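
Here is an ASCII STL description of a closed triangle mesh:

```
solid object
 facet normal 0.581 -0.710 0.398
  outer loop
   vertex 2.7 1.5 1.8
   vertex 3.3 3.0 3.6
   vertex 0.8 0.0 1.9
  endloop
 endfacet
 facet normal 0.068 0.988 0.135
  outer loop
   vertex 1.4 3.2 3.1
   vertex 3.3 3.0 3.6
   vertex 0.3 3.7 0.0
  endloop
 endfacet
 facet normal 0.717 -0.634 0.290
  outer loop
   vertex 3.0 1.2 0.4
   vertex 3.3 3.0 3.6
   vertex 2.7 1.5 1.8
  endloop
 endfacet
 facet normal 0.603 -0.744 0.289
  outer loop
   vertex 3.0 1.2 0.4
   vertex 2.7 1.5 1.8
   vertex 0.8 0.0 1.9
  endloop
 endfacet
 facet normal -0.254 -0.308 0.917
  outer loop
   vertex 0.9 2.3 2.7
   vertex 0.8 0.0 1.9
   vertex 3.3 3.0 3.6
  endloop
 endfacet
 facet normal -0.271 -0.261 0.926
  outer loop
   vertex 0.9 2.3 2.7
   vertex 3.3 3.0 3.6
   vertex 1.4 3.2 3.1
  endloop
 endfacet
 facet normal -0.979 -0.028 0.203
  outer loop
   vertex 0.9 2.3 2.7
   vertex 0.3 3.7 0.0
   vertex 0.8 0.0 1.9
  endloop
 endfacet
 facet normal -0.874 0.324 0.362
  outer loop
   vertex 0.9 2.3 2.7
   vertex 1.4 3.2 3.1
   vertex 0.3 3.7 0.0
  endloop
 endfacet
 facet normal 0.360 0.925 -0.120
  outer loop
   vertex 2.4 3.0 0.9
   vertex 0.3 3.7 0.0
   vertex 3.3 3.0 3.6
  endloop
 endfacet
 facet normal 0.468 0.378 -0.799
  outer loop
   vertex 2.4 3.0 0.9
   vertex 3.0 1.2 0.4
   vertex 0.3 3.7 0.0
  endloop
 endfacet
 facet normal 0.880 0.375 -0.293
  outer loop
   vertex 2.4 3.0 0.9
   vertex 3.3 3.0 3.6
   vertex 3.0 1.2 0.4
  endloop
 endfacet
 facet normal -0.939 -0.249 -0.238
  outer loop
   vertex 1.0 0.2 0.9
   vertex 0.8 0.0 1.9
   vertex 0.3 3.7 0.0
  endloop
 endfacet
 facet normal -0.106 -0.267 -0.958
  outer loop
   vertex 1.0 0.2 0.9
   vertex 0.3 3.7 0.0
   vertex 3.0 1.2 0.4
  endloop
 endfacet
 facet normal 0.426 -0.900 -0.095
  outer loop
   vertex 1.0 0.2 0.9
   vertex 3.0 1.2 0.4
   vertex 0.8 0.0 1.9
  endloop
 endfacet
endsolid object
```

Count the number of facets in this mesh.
14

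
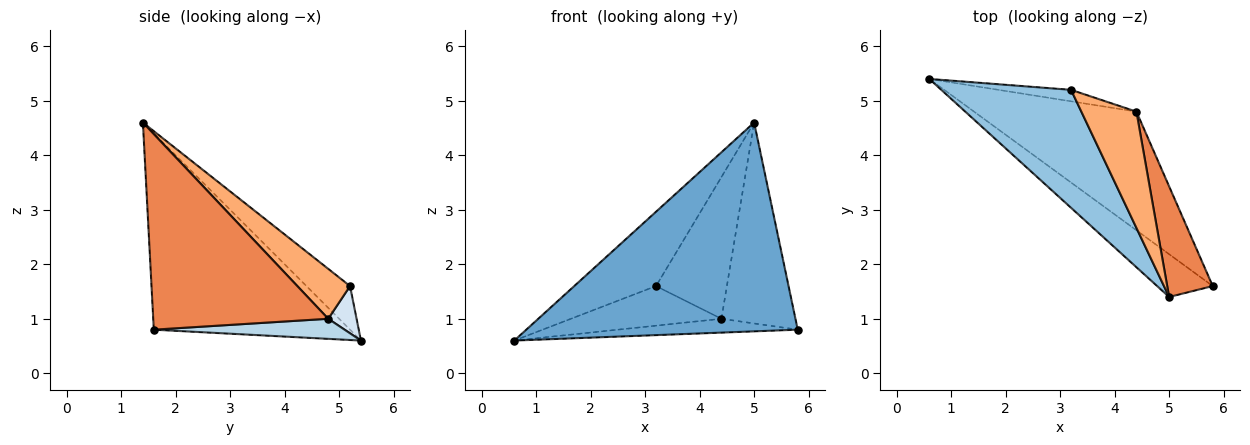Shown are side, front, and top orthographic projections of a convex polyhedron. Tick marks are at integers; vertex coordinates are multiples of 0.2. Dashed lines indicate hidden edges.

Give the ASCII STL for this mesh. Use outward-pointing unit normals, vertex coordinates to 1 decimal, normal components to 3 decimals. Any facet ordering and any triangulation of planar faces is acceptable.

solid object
 facet normal -0.578 -0.799 -0.164
  outer loop
   vertex 5.0 1.4 4.6
   vertex 0.6 5.4 0.6
   vertex 5.8 1.6 0.8
  endloop
 endfacet
 facet normal -0.274 0.513 0.814
  outer loop
   vertex 3.2 5.2 1.6
   vertex 0.6 5.4 0.6
   vertex 5.0 1.4 4.6
  endloop
 endfacet
 facet normal 0.122 0.115 -0.986
  outer loop
   vertex 4.4 4.8 1.0
   vertex 5.8 1.6 0.8
   vertex 0.6 5.4 0.6
  endloop
 endfacet
 facet normal 0.178 0.945 -0.274
  outer loop
   vertex 4.4 4.8 1.0
   vertex 0.6 5.4 0.6
   vertex 3.2 5.2 1.6
  endloop
 endfacet
 facet normal 0.901 0.381 0.210
  outer loop
   vertex 4.4 4.8 1.0
   vertex 5.0 1.4 4.6
   vertex 5.8 1.6 0.8
  endloop
 endfacet
 facet normal 0.498 0.670 0.550
  outer loop
   vertex 4.4 4.8 1.0
   vertex 3.2 5.2 1.6
   vertex 5.0 1.4 4.6
  endloop
 endfacet
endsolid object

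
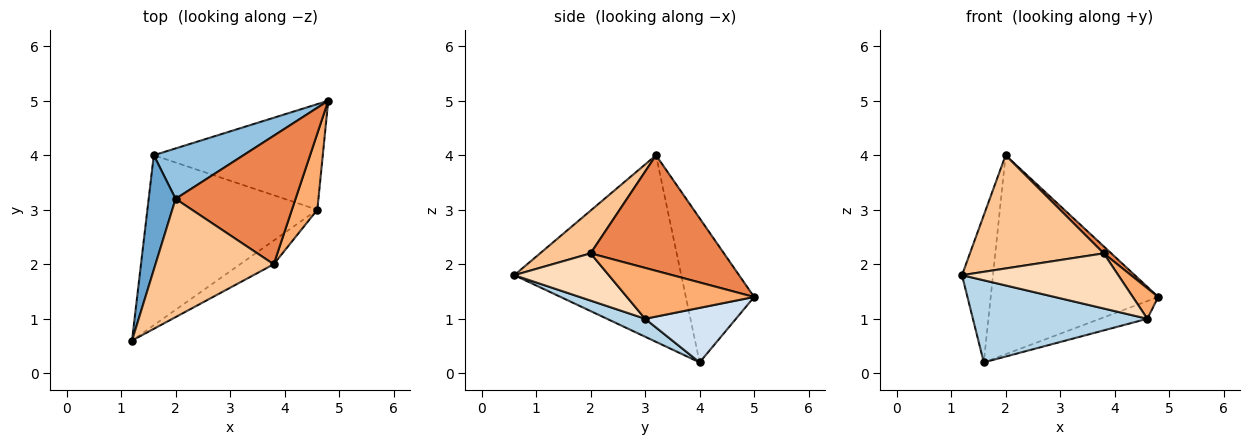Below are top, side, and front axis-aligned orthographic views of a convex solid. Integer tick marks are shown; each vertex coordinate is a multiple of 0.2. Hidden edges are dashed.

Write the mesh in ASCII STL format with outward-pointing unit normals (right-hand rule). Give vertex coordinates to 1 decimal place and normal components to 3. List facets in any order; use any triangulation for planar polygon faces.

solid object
 facet normal -0.973 0.181 0.140
  outer loop
   vertex 2.0 3.2 4.0
   vertex 1.6 4.0 0.2
   vertex 1.2 0.6 1.8
  endloop
 endfacet
 facet normal -0.367 0.902 0.228
  outer loop
   vertex 2.0 3.2 4.0
   vertex 4.8 5.0 1.4
   vertex 1.6 4.0 0.2
  endloop
 endfacet
 facet normal 0.095 -0.433 -0.896
  outer loop
   vertex 4.6 3.0 1.0
   vertex 1.2 0.6 1.8
   vertex 1.6 4.0 0.2
  endloop
 endfacet
 facet normal 0.303 0.158 -0.940
  outer loop
   vertex 4.6 3.0 1.0
   vertex 1.6 4.0 0.2
   vertex 4.8 5.0 1.4
  endloop
 endfacet
 facet normal 0.693 -0.039 0.720
  outer loop
   vertex 3.8 2.0 2.2
   vertex 4.8 5.0 1.4
   vertex 2.0 3.2 4.0
  endloop
 endfacet
 facet normal 0.880 -0.176 0.440
  outer loop
   vertex 3.8 2.0 2.2
   vertex 4.6 3.0 1.0
   vertex 4.8 5.0 1.4
  endloop
 endfacet
 facet normal 0.253 -0.669 0.699
  outer loop
   vertex 3.8 2.0 2.2
   vertex 2.0 3.2 4.0
   vertex 1.2 0.6 1.8
  endloop
 endfacet
 facet normal 0.486 -0.803 -0.345
  outer loop
   vertex 3.8 2.0 2.2
   vertex 1.2 0.6 1.8
   vertex 4.6 3.0 1.0
  endloop
 endfacet
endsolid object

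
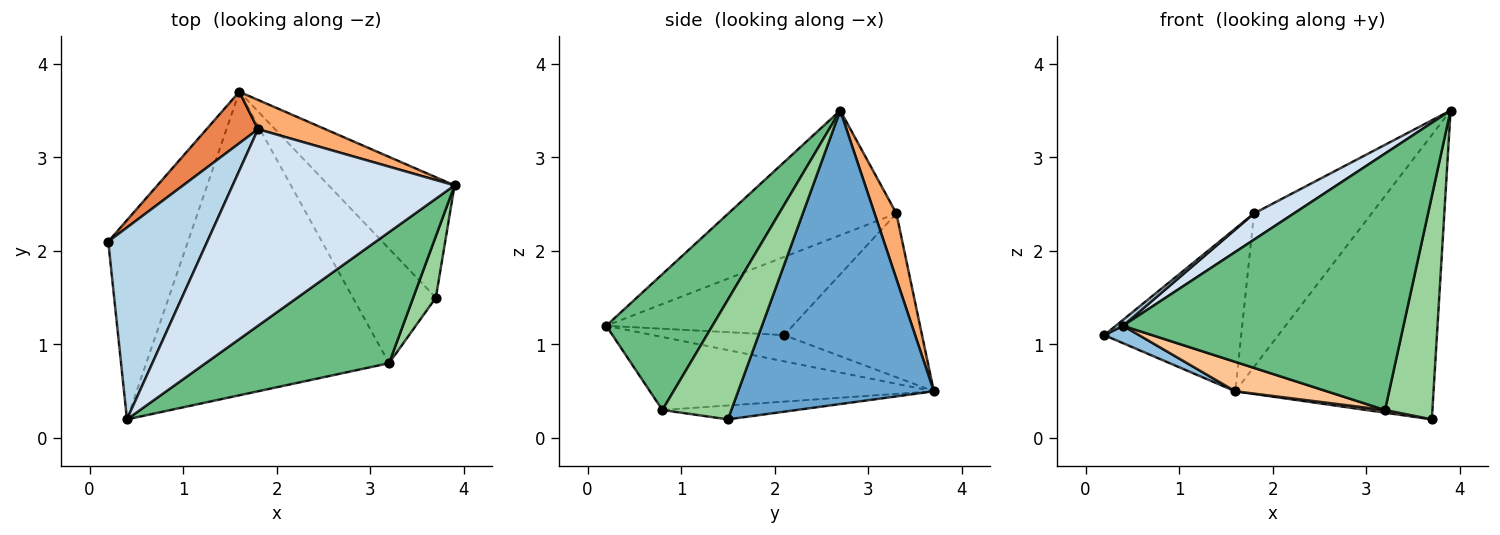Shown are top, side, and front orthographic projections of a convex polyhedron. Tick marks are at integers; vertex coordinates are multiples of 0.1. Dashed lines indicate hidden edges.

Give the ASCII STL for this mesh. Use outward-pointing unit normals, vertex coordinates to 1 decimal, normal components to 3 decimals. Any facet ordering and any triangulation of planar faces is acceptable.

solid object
 facet normal 0.673 0.681 -0.289
  outer loop
   vertex 1.6 3.7 0.5
   vertex 3.9 2.7 3.5
   vertex 3.7 1.5 0.2
  endloop
 endfacet
 facet normal -0.311 -0.083 -0.947
  outer loop
   vertex 1.6 3.7 0.5
   vertex 0.4 0.2 1.2
   vertex 0.2 2.1 1.1
  endloop
 endfacet
 facet normal -0.620 -0.024 0.785
  outer loop
   vertex 1.8 3.3 2.4
   vertex 0.2 2.1 1.1
   vertex 0.4 0.2 1.2
  endloop
 endfacet
 facet normal -0.487 -0.115 0.866
  outer loop
   vertex 1.8 3.3 2.4
   vertex 0.4 0.2 1.2
   vertex 3.9 2.7 3.5
  endloop
 endfacet
 facet normal -0.693 0.688 0.218
  outer loop
   vertex 1.8 3.3 2.4
   vertex 1.6 3.7 0.5
   vertex 0.2 2.1 1.1
  endloop
 endfacet
 facet normal 0.179 0.966 0.185
  outer loop
   vertex 1.8 3.3 2.4
   vertex 3.9 2.7 3.5
   vertex 1.6 3.7 0.5
  endloop
 endfacet
 facet normal -0.287 -0.092 -0.954
  outer loop
   vertex 3.2 0.8 0.3
   vertex 0.4 0.2 1.2
   vertex 1.6 3.7 0.5
  endloop
 endfacet
 facet normal -0.165 -0.023 -0.986
  outer loop
   vertex 3.2 0.8 0.3
   vertex 1.6 3.7 0.5
   vertex 3.7 1.5 0.2
  endloop
 endfacet
 facet normal 0.319 -0.844 0.431
  outer loop
   vertex 3.2 0.8 0.3
   vertex 3.9 2.7 3.5
   vertex 0.4 0.2 1.2
  endloop
 endfacet
 facet normal 0.814 -0.560 0.154
  outer loop
   vertex 3.2 0.8 0.3
   vertex 3.7 1.5 0.2
   vertex 3.9 2.7 3.5
  endloop
 endfacet
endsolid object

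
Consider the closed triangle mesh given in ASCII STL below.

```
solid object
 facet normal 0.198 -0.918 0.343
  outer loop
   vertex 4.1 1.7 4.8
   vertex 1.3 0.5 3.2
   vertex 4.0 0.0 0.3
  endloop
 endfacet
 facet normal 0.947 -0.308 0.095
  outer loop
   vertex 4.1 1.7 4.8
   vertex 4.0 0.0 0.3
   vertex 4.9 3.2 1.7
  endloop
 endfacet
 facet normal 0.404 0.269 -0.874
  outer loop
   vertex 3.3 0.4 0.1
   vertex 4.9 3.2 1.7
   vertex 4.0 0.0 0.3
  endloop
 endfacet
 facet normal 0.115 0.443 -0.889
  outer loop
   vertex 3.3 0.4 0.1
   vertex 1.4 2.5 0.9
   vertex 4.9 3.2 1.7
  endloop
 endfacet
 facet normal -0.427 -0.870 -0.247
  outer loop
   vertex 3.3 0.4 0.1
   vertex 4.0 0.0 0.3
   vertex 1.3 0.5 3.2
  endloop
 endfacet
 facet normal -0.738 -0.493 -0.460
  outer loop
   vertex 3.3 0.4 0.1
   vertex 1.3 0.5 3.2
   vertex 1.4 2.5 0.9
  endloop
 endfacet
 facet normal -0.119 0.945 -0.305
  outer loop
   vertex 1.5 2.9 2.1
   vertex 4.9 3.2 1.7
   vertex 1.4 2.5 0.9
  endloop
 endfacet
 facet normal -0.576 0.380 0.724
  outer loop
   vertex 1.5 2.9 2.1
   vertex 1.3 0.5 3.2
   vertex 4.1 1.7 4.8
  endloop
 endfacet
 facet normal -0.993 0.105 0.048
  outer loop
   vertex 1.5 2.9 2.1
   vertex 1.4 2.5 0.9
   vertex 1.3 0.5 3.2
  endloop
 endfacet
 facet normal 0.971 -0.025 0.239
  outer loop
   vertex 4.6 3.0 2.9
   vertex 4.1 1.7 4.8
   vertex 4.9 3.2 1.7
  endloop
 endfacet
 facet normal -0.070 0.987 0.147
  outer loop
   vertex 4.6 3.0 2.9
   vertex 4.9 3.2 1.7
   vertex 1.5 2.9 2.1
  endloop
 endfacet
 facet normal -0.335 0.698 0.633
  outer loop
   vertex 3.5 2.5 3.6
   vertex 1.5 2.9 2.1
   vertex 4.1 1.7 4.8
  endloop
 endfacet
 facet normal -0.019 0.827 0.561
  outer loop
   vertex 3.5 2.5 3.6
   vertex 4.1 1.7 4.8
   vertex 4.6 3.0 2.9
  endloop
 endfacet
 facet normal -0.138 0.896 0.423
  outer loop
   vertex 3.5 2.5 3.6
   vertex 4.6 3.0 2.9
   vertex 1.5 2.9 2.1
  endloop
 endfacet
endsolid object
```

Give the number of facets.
14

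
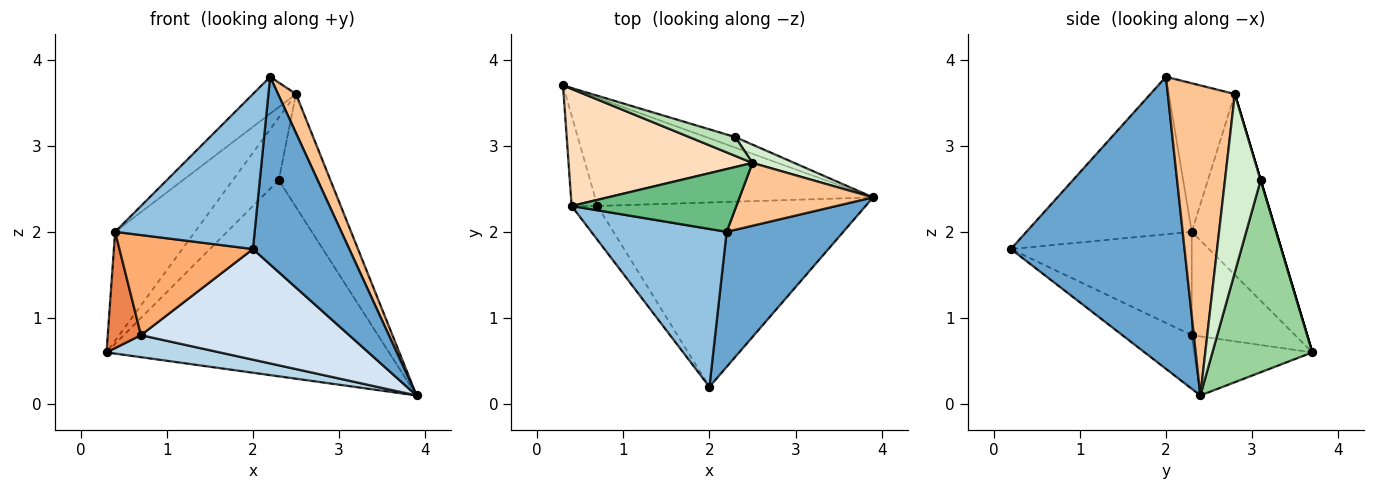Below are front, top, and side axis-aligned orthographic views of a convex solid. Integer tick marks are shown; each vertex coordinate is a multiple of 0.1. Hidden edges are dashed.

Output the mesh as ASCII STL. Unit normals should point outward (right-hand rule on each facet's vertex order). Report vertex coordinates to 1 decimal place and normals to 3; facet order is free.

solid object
 facet normal 0.825 -0.458 0.330
  outer loop
   vertex 2.2 2.0 3.8
   vertex 2.0 0.2 1.8
   vertex 3.9 2.4 0.1
  endloop
 endfacet
 facet normal -0.639 -0.539 0.549
  outer loop
   vertex 0.4 2.3 2.0
   vertex 2.0 0.2 1.8
   vertex 2.2 2.0 3.8
  endloop
 endfacet
 facet normal -0.204 -0.195 -0.959
  outer loop
   vertex 0.7 2.3 0.8
   vertex 0.3 3.7 0.6
   vertex 3.9 2.4 0.1
  endloop
 endfacet
 facet normal -0.169 -0.507 -0.845
  outer loop
   vertex 0.7 2.3 0.8
   vertex 3.9 2.4 0.1
   vertex 2.0 0.2 1.8
  endloop
 endfacet
 facet normal -0.926 -0.298 -0.232
  outer loop
   vertex 0.7 2.3 0.8
   vertex 0.4 2.3 2.0
   vertex 0.3 3.7 0.6
  endloop
 endfacet
 facet normal -0.789 -0.582 -0.197
  outer loop
   vertex 0.7 2.3 0.8
   vertex 2.0 0.2 1.8
   vertex 0.4 2.3 2.0
  endloop
 endfacet
 facet normal 0.892 -0.238 0.384
  outer loop
   vertex 2.5 2.8 3.6
   vertex 2.2 2.0 3.8
   vertex 3.9 2.4 0.1
  endloop
 endfacet
 facet normal -0.584 0.553 0.594
  outer loop
   vertex 2.5 2.8 3.6
   vertex 0.3 3.7 0.6
   vertex 0.4 2.3 2.0
  endloop
 endfacet
 facet normal -0.614 0.400 0.680
  outer loop
   vertex 2.5 2.8 3.6
   vertex 0.4 2.3 2.0
   vertex 2.2 2.0 3.8
  endloop
 endfacet
 facet normal 0.333 0.942 -0.051
  outer loop
   vertex 2.3 3.1 2.6
   vertex 3.9 2.4 0.1
   vertex 0.3 3.7 0.6
  endloop
 endfacet
 facet normal 0.000 0.958 0.287
  outer loop
   vertex 2.3 3.1 2.6
   vertex 0.3 3.7 0.6
   vertex 2.5 2.8 3.6
  endloop
 endfacet
 facet normal 0.563 0.816 0.132
  outer loop
   vertex 2.3 3.1 2.6
   vertex 2.5 2.8 3.6
   vertex 3.9 2.4 0.1
  endloop
 endfacet
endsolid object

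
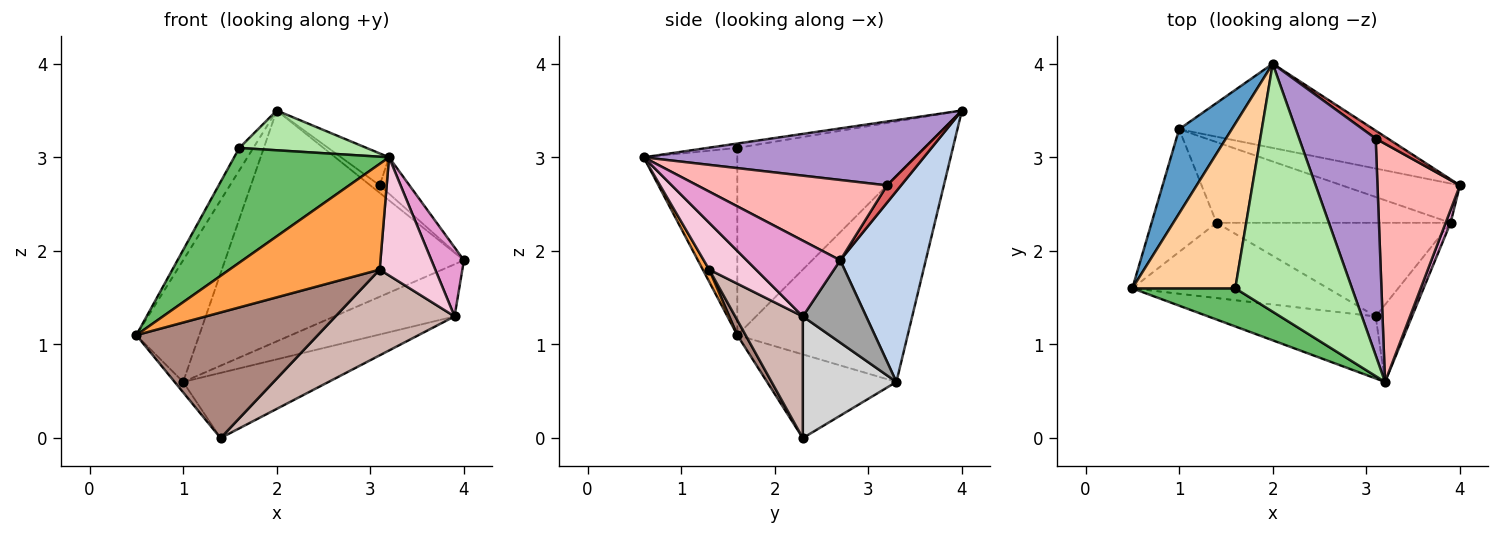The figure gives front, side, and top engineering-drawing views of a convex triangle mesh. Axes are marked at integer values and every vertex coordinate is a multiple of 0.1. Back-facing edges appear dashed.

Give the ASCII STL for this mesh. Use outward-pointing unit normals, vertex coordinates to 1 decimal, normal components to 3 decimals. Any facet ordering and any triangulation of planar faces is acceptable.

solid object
 facet normal -0.912 0.337 0.233
  outer loop
   vertex 1.0 3.3 0.6
   vertex 0.5 1.6 1.1
   vertex 2.0 4.0 3.5
  endloop
 endfacet
 facet normal 0.319 0.890 -0.325
  outer loop
   vertex 1.0 3.3 0.6
   vertex 2.0 4.0 3.5
   vertex 4.0 2.7 1.9
  endloop
 endfacet
 facet normal 0.037 -0.862 -0.506
  outer loop
   vertex 3.1 1.3 1.8
   vertex 3.2 0.6 3.0
   vertex 0.5 1.6 1.1
  endloop
 endfacet
 facet normal -0.874 0.066 0.481
  outer loop
   vertex 1.6 1.6 3.1
   vertex 2.0 4.0 3.5
   vertex 0.5 1.6 1.1
  endloop
 endfacet
 facet normal -0.497 -0.823 0.274
  outer loop
   vertex 1.6 1.6 3.1
   vertex 0.5 1.6 1.1
   vertex 3.2 0.6 3.0
  endloop
 endfacet
 facet normal -0.037 -0.158 0.987
  outer loop
   vertex 1.6 1.6 3.1
   vertex 3.2 0.6 3.0
   vertex 2.0 4.0 3.5
  endloop
 endfacet
 facet normal 0.717 0.478 0.508
  outer loop
   vertex 3.1 3.2 2.7
   vertex 4.0 2.7 1.9
   vertex 2.0 4.0 3.5
  endloop
 endfacet
 facet normal 0.694 0.109 0.712
  outer loop
   vertex 3.1 3.2 2.7
   vertex 3.2 0.6 3.0
   vertex 4.0 2.7 1.9
  endloop
 endfacet
 facet normal 0.637 0.113 0.763
  outer loop
   vertex 3.1 3.2 2.7
   vertex 2.0 4.0 3.5
   vertex 3.2 0.6 3.0
  endloop
 endfacet
 facet normal -0.789 0.052 -0.612
  outer loop
   vertex 1.4 2.3 0.0
   vertex 0.5 1.6 1.1
   vertex 1.0 3.3 0.6
  endloop
 endfacet
 facet normal 0.039 -0.857 -0.513
  outer loop
   vertex 1.4 2.3 0.0
   vertex 3.1 1.3 1.8
   vertex 0.5 1.6 1.1
  endloop
 endfacet
 facet normal 0.358 -0.631 -0.689
  outer loop
   vertex 3.9 2.3 1.3
   vertex 3.1 1.3 1.8
   vertex 1.4 2.3 0.0
  endloop
 endfacet
 facet normal 0.943 -0.327 0.061
  outer loop
   vertex 3.9 2.3 1.3
   vertex 4.0 2.7 1.9
   vertex 3.2 0.6 3.0
  endloop
 endfacet
 facet normal 0.576 -0.684 -0.447
  outer loop
   vertex 3.9 2.3 1.3
   vertex 3.2 0.6 3.0
   vertex 3.1 1.3 1.8
  endloop
 endfacet
 facet normal 0.388 0.736 -0.555
  outer loop
   vertex 3.9 2.3 1.3
   vertex 1.0 3.3 0.6
   vertex 4.0 2.7 1.9
  endloop
 endfacet
 facet normal 0.375 0.583 -0.721
  outer loop
   vertex 3.9 2.3 1.3
   vertex 1.4 2.3 0.0
   vertex 1.0 3.3 0.6
  endloop
 endfacet
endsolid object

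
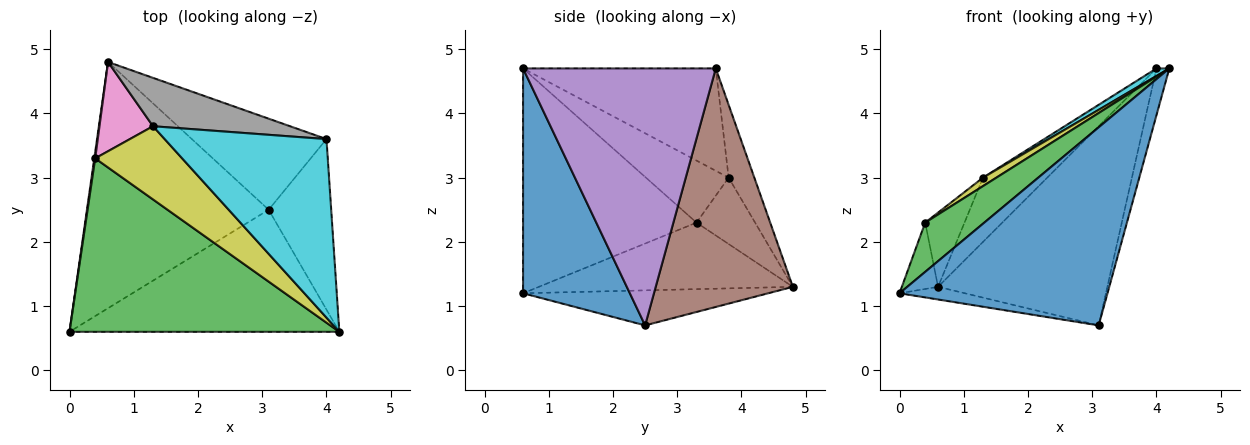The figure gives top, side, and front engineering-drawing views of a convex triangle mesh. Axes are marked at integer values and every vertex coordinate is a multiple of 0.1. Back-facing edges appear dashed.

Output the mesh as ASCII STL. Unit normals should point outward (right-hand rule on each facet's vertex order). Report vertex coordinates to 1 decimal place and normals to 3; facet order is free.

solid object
 facet normal 0.401 -0.780 -0.481
  outer loop
   vertex 3.1 2.5 0.7
   vertex 4.2 0.6 4.7
   vertex 0.0 0.6 1.2
  endloop
 endfacet
 facet normal -0.189 0.050 -0.981
  outer loop
   vertex 3.1 2.5 0.7
   vertex 0.0 0.6 1.2
   vertex 0.6 4.8 1.3
  endloop
 endfacet
 facet normal -0.625 -0.213 0.751
  outer loop
   vertex 0.4 3.3 2.3
   vertex 0.0 0.6 1.2
   vertex 4.2 0.6 4.7
  endloop
 endfacet
 facet normal -0.990 0.141 0.014
  outer loop
   vertex 0.4 3.3 2.3
   vertex 0.6 4.8 1.3
   vertex 0.0 0.6 1.2
  endloop
 endfacet
 facet normal 0.970 0.065 -0.236
  outer loop
   vertex 4.0 3.6 4.7
   vertex 4.2 0.6 4.7
   vertex 3.1 2.5 0.7
  endloop
 endfacet
 facet normal 0.593 0.732 -0.335
  outer loop
   vertex 4.0 3.6 4.7
   vertex 3.1 2.5 0.7
   vertex 0.6 4.8 1.3
  endloop
 endfacet
 facet normal -0.690 0.463 0.556
  outer loop
   vertex 1.3 3.8 3.0
   vertex 0.6 4.8 1.3
   vertex 0.4 3.3 2.3
  endloop
 endfacet
 facet normal -0.304 0.761 0.573
  outer loop
   vertex 1.3 3.8 3.0
   vertex 4.0 3.6 4.7
   vertex 0.6 4.8 1.3
  endloop
 endfacet
 facet normal -0.578 -0.094 0.810
  outer loop
   vertex 1.3 3.8 3.0
   vertex 0.4 3.3 2.3
   vertex 4.2 0.6 4.7
  endloop
 endfacet
 facet normal -0.534 -0.036 0.845
  outer loop
   vertex 1.3 3.8 3.0
   vertex 4.2 0.6 4.7
   vertex 4.0 3.6 4.7
  endloop
 endfacet
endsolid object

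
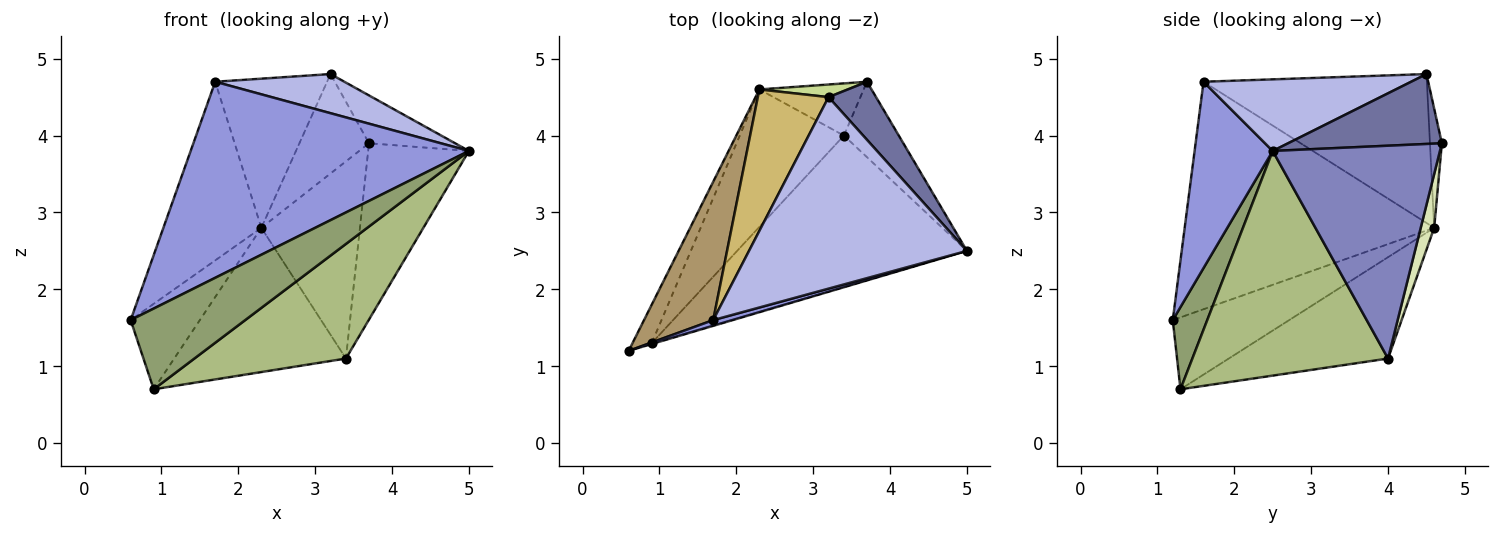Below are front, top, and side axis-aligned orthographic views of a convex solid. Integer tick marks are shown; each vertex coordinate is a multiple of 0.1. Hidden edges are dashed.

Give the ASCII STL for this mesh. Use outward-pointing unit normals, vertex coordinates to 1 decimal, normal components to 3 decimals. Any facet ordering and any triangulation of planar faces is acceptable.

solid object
 facet normal 0.750 0.420 0.510
  outer loop
   vertex 3.2 4.5 4.8
   vertex 5.0 2.5 3.8
   vertex 3.7 4.7 3.9
  endloop
 endfacet
 facet normal 0.836 0.504 -0.216
  outer loop
   vertex 3.4 4.0 1.1
   vertex 3.7 4.7 3.9
   vertex 5.0 2.5 3.8
  endloop
 endfacet
 facet normal 0.270 -0.962 0.028
  outer loop
   vertex 1.7 1.6 4.7
   vertex 0.6 1.2 1.6
   vertex 5.0 2.5 3.8
  endloop
 endfacet
 facet normal 0.306 -0.191 0.933
  outer loop
   vertex 1.7 1.6 4.7
   vertex 5.0 2.5 3.8
   vertex 3.2 4.5 4.8
  endloop
 endfacet
 facet normal 0.288 -0.958 -0.010
  outer loop
   vertex 0.9 1.3 0.7
   vertex 5.0 2.5 3.8
   vertex 0.6 1.2 1.6
  endloop
 endfacet
 facet normal 0.615 -0.476 -0.629
  outer loop
   vertex 0.9 1.3 0.7
   vertex 3.4 4.0 1.1
   vertex 5.0 2.5 3.8
  endloop
 endfacet
 facet normal -0.168 0.978 0.124
  outer loop
   vertex 2.3 4.6 2.8
   vertex 3.2 4.5 4.8
   vertex 3.7 4.7 3.9
  endloop
 endfacet
 facet normal 0.131 0.958 -0.254
  outer loop
   vertex 2.3 4.6 2.8
   vertex 3.7 4.7 3.9
   vertex 3.4 4.0 1.1
  endloop
 endfacet
 facet normal -0.896 0.352 0.272
  outer loop
   vertex 2.3 4.6 2.8
   vertex 0.6 1.2 1.6
   vertex 1.7 1.6 4.7
  endloop
 endfacet
 facet normal -0.823 0.412 0.391
  outer loop
   vertex 2.3 4.6 2.8
   vertex 1.7 1.6 4.7
   vertex 3.2 4.5 4.8
  endloop
 endfacet
 facet normal -0.838 0.498 -0.224
  outer loop
   vertex 2.3 4.6 2.8
   vertex 0.9 1.3 0.7
   vertex 0.6 1.2 1.6
  endloop
 endfacet
 facet normal -0.557 0.601 -0.573
  outer loop
   vertex 2.3 4.6 2.8
   vertex 3.4 4.0 1.1
   vertex 0.9 1.3 0.7
  endloop
 endfacet
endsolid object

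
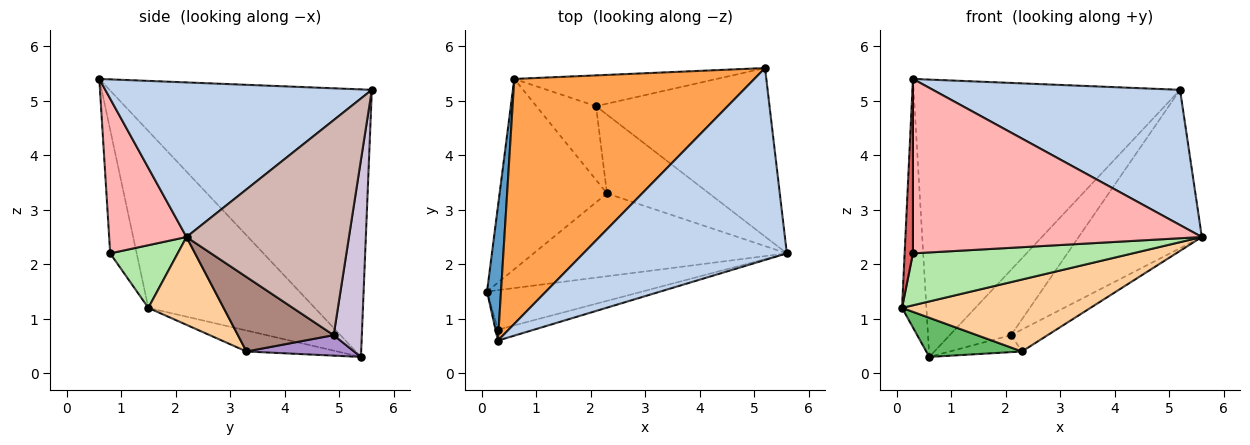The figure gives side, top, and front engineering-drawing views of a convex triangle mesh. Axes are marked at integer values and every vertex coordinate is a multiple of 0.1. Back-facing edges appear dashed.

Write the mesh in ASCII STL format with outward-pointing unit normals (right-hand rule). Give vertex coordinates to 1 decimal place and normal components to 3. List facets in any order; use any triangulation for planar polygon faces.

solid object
 facet normal -0.986 0.144 0.078
  outer loop
   vertex 0.3 0.6 5.4
   vertex 0.6 5.4 0.3
   vertex 0.1 1.5 1.2
  endloop
 endfacet
 facet normal 0.528 -0.489 0.694
  outer loop
   vertex 5.2 5.6 5.2
   vertex 0.3 0.6 5.4
   vertex 5.6 2.2 2.5
  endloop
 endfacet
 facet normal -0.594 0.603 0.533
  outer loop
   vertex 5.2 5.6 5.2
   vertex 0.6 5.4 0.3
   vertex 0.3 0.6 5.4
  endloop
 endfacet
 facet normal 0.253 -0.634 -0.730
  outer loop
   vertex 2.3 3.3 0.4
   vertex 5.6 2.2 2.5
   vertex 0.1 1.5 1.2
  endloop
 endfacet
 facet normal -0.188 -0.198 -0.962
  outer loop
   vertex 2.3 3.3 0.4
   vertex 0.1 1.5 1.2
   vertex 0.6 5.4 0.3
  endloop
 endfacet
 facet normal 0.237 -0.773 -0.588
  outer loop
   vertex 0.3 0.8 2.2
   vertex 0.1 1.5 1.2
   vertex 5.6 2.2 2.5
  endloop
 endfacet
 facet normal -0.954 -0.299 -0.019
  outer loop
   vertex 0.3 0.8 2.2
   vertex 0.3 0.6 5.4
   vertex 0.1 1.5 1.2
  endloop
 endfacet
 facet normal 0.258 -0.964 -0.060
  outer loop
   vertex 0.3 0.8 2.2
   vertex 5.6 2.2 2.5
   vertex 0.3 0.6 5.4
  endloop
 endfacet
 facet normal 0.317 0.213 -0.924
  outer loop
   vertex 2.1 4.9 0.7
   vertex 2.3 3.3 0.4
   vertex 0.6 5.4 0.3
  endloop
 endfacet
 facet normal 0.384 0.835 -0.394
  outer loop
   vertex 2.1 4.9 0.7
   vertex 0.6 5.4 0.3
   vertex 5.2 5.6 5.2
  endloop
 endfacet
 facet normal 0.575 0.220 -0.788
  outer loop
   vertex 2.1 4.9 0.7
   vertex 5.6 2.2 2.5
   vertex 2.3 3.3 0.4
  endloop
 endfacet
 facet normal 0.670 0.508 -0.541
  outer loop
   vertex 2.1 4.9 0.7
   vertex 5.2 5.6 5.2
   vertex 5.6 2.2 2.5
  endloop
 endfacet
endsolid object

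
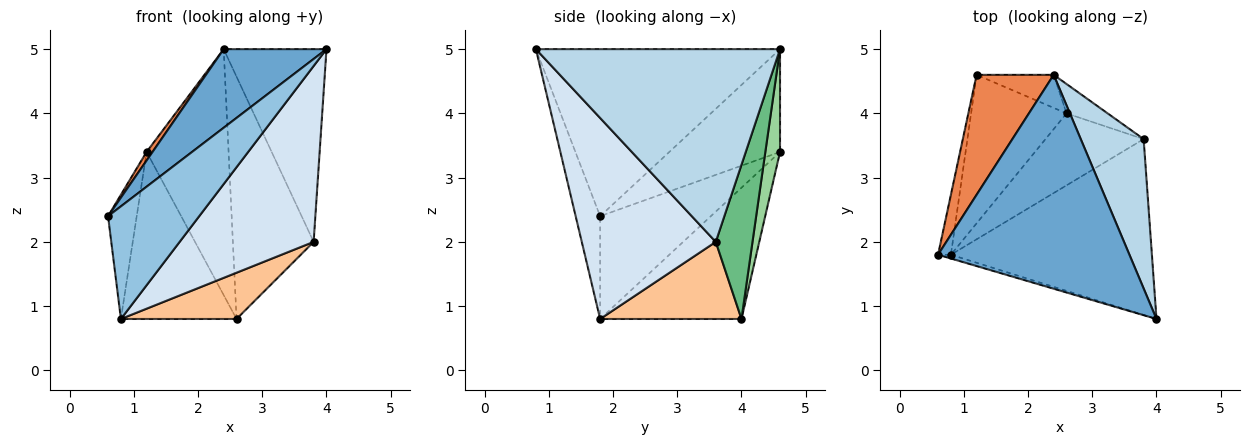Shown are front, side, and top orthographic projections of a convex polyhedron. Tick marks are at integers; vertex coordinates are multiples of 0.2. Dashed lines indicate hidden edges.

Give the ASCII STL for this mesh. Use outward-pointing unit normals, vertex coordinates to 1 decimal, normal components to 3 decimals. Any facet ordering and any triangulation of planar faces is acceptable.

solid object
 facet normal -0.634 -0.267 0.726
  outer loop
   vertex 2.4 4.6 5.0
   vertex 0.6 1.8 2.4
   vertex 4.0 0.8 5.0
  endloop
 endfacet
 facet normal -0.259 -0.965 -0.032
  outer loop
   vertex 0.8 1.8 0.8
   vertex 4.0 0.8 5.0
   vertex 0.6 1.8 2.4
  endloop
 endfacet
 facet normal 0.883 0.372 0.288
  outer loop
   vertex 3.8 3.6 2.0
   vertex 2.4 4.6 5.0
   vertex 4.0 0.8 5.0
  endloop
 endfacet
 facet normal 0.577 -0.577 -0.577
  outer loop
   vertex 3.8 3.6 2.0
   vertex 4.0 0.8 5.0
   vertex 0.8 1.8 0.8
  endloop
 endfacet
 facet normal -0.799 -0.043 0.599
  outer loop
   vertex 1.2 4.6 3.4
   vertex 0.6 1.8 2.4
   vertex 2.4 4.6 5.0
  endloop
 endfacet
 facet normal -0.961 0.249 -0.120
  outer loop
   vertex 1.2 4.6 3.4
   vertex 0.8 1.8 0.8
   vertex 0.6 1.8 2.4
  endloop
 endfacet
 facet normal 0.551 -0.451 -0.702
  outer loop
   vertex 2.6 4.0 0.8
   vertex 3.8 3.6 2.0
   vertex 0.8 1.8 0.8
  endloop
 endfacet
 facet normal -0.674 0.552 -0.491
  outer loop
   vertex 2.6 4.0 0.8
   vertex 0.8 1.8 0.8
   vertex 1.2 4.6 3.4
  endloop
 endfacet
 facet normal 0.411 0.905 -0.110
  outer loop
   vertex 2.6 4.0 0.8
   vertex 2.4 4.6 5.0
   vertex 3.8 3.6 2.0
  endloop
 endfacet
 facet normal 0.175 0.976 -0.131
  outer loop
   vertex 2.6 4.0 0.8
   vertex 1.2 4.6 3.4
   vertex 2.4 4.6 5.0
  endloop
 endfacet
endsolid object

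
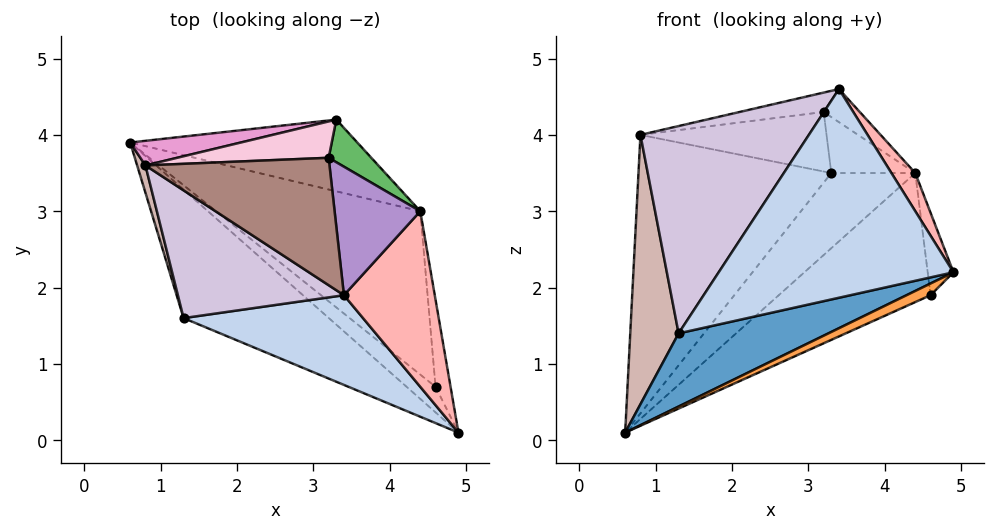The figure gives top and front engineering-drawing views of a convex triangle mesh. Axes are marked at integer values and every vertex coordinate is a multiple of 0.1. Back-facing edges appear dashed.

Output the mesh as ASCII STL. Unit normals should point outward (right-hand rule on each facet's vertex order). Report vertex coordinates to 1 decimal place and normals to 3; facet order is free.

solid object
 facet normal -0.013 -0.495 -0.869
  outer loop
   vertex 1.3 1.6 1.4
   vertex 0.6 3.9 0.1
   vertex 4.9 0.1 2.2
  endloop
 endfacet
 facet normal -0.426 -0.831 0.357
  outer loop
   vertex 1.3 1.6 1.4
   vertex 4.9 0.1 2.2
   vertex 3.4 1.9 4.6
  endloop
 endfacet
 facet normal 0.076 -0.415 -0.906
  outer loop
   vertex 4.6 0.7 1.9
   vertex 4.9 0.1 2.2
   vertex 0.6 3.9 0.1
  endloop
 endfacet
 facet normal 0.903 0.296 -0.312
  outer loop
   vertex 4.4 3.0 3.5
   vertex 4.9 0.1 2.2
   vertex 4.6 0.7 1.9
  endloop
 endfacet
 facet normal 0.655 0.601 0.457
  outer loop
   vertex 4.4 3.0 3.5
   vertex 3.3 4.2 3.5
   vertex 3.2 3.7 4.3
  endloop
 endfacet
 facet normal 0.619 0.568 -0.542
  outer loop
   vertex 4.4 3.0 3.5
   vertex 0.6 3.9 0.1
   vertex 3.3 4.2 3.5
  endloop
 endfacet
 facet normal 0.647 0.472 -0.598
  outer loop
   vertex 4.4 3.0 3.5
   vertex 4.6 0.7 1.9
   vertex 0.6 3.9 0.1
  endloop
 endfacet
 facet normal 0.795 -0.129 0.593
  outer loop
   vertex 4.4 3.0 3.5
   vertex 3.4 1.9 4.6
   vertex 4.9 0.1 2.2
  endloop
 endfacet
 facet normal 0.620 0.196 0.760
  outer loop
   vertex 4.4 3.0 3.5
   vertex 3.2 3.7 4.3
   vertex 3.4 1.9 4.6
  endloop
 endfacet
 facet normal -0.561 -0.705 0.434
  outer loop
   vertex 0.8 3.6 4.0
   vertex 1.3 1.6 1.4
   vertex 3.4 1.9 4.6
  endloop
 endfacet
 facet normal -0.129 0.149 0.980
  outer loop
   vertex 0.8 3.6 4.0
   vertex 3.4 1.9 4.6
   vertex 3.2 3.7 4.3
  endloop
 endfacet
 facet normal -0.961 -0.277 0.028
  outer loop
   vertex 0.8 3.6 4.0
   vertex 0.6 3.9 0.1
   vertex 1.3 1.6 1.4
  endloop
 endfacet
 facet normal -0.216 0.973 0.086
  outer loop
   vertex 0.8 3.6 4.0
   vertex 3.3 4.2 3.5
   vertex 0.6 3.9 0.1
  endloop
 endfacet
 facet normal -0.100 0.849 0.518
  outer loop
   vertex 0.8 3.6 4.0
   vertex 3.2 3.7 4.3
   vertex 3.3 4.2 3.5
  endloop
 endfacet
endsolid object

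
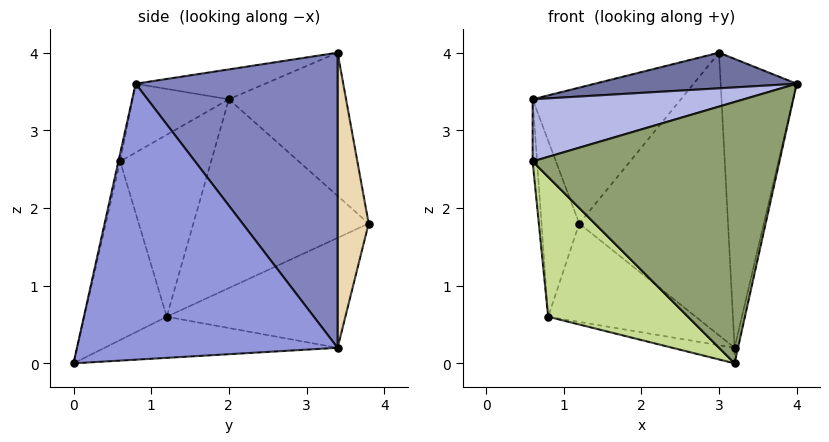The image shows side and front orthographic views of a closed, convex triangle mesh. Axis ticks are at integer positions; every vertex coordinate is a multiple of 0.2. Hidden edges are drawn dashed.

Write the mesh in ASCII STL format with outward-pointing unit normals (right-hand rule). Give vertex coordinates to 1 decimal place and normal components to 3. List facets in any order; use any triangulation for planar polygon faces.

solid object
 facet normal -0.127 -0.198 0.972
  outer loop
   vertex 3.0 3.4 4.0
   vertex 0.6 2.0 3.4
   vertex 4.0 0.8 3.6
  endloop
 endfacet
 facet normal 0.935 0.352 0.049
  outer loop
   vertex 3.2 3.4 0.2
   vertex 3.0 3.4 4.0
   vertex 4.0 0.8 3.6
  endloop
 endfacet
 facet normal 0.975 0.013 -0.220
  outer loop
   vertex 3.2 3.4 0.2
   vertex 4.0 0.8 3.6
   vertex 3.2 0.0 0.0
  endloop
 endfacet
 facet normal -0.221 -0.484 0.847
  outer loop
   vertex 0.6 0.6 2.6
   vertex 4.0 0.8 3.6
   vertex 0.6 2.0 3.4
  endloop
 endfacet
 facet normal -0.007 -0.976 0.218
  outer loop
   vertex 0.6 0.6 2.6
   vertex 3.2 0.0 0.0
   vertex 4.0 0.8 3.6
  endloop
 endfacet
 facet normal -0.215 0.057 -0.975
  outer loop
   vertex 0.8 1.2 0.6
   vertex 3.2 3.4 0.2
   vertex 3.2 0.0 0.0
  endloop
 endfacet
 facet normal -0.485 -0.823 -0.295
  outer loop
   vertex 0.8 1.2 0.6
   vertex 3.2 0.0 0.0
   vertex 0.6 0.6 2.6
  endloop
 endfacet
 facet normal -0.995 0.049 -0.085
  outer loop
   vertex 0.8 1.2 0.6
   vertex 0.6 0.6 2.6
   vertex 0.6 2.0 3.4
  endloop
 endfacet
 facet normal -0.969 0.209 -0.129
  outer loop
   vertex 1.2 3.8 1.8
   vertex 0.8 1.2 0.6
   vertex 0.6 2.0 3.4
  endloop
 endfacet
 facet normal -0.513 0.424 -0.747
  outer loop
   vertex 1.2 3.8 1.8
   vertex 3.2 3.4 0.2
   vertex 0.8 1.2 0.6
  endloop
 endfacet
 facet normal -0.520 0.658 0.545
  outer loop
   vertex 1.2 3.8 1.8
   vertex 0.6 2.0 3.4
   vertex 3.0 3.4 4.0
  endloop
 endfacet
 facet normal 0.204 0.979 0.011
  outer loop
   vertex 1.2 3.8 1.8
   vertex 3.0 3.4 4.0
   vertex 3.2 3.4 0.2
  endloop
 endfacet
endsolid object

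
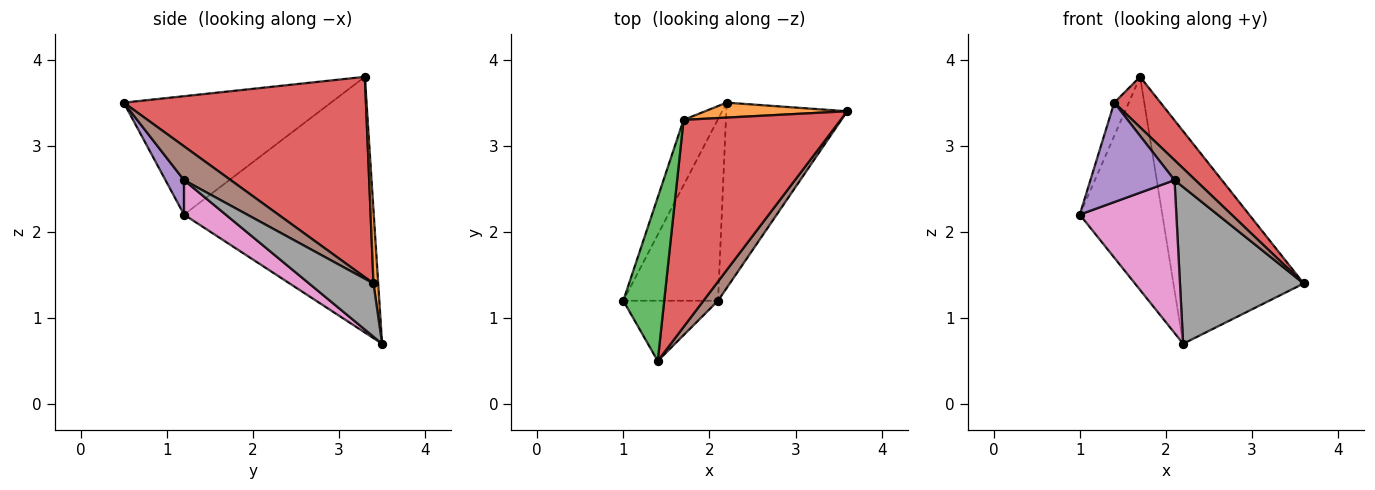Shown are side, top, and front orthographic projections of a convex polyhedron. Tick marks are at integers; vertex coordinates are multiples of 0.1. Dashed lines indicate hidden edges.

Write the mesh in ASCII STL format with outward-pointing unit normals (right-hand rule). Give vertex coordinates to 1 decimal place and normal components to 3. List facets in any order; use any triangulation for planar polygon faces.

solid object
 facet normal -0.910 0.396 -0.121
  outer loop
   vertex 2.2 3.5 0.7
   vertex 1.0 1.2 2.2
   vertex 1.7 3.3 3.8
  endloop
 endfacet
 facet normal 0.036 0.997 0.070
  outer loop
   vertex 2.2 3.5 0.7
   vertex 1.7 3.3 3.8
   vertex 3.6 3.4 1.4
  endloop
 endfacet
 facet normal -0.943 0.066 0.326
  outer loop
   vertex 1.4 0.5 3.5
   vertex 1.7 3.3 3.8
   vertex 1.0 1.2 2.2
  endloop
 endfacet
 facet normal 0.778 -0.149 0.610
  outer loop
   vertex 1.4 0.5 3.5
   vertex 3.6 3.4 1.4
   vertex 1.7 3.3 3.8
  endloop
 endfacet
 facet normal 0.185 -0.840 -0.509
  outer loop
   vertex 2.1 1.2 2.6
   vertex 1.4 0.5 3.5
   vertex 1.0 1.2 2.2
  endloop
 endfacet
 facet normal 0.850 -0.380 0.365
  outer loop
   vertex 2.1 1.2 2.6
   vertex 3.6 3.4 1.4
   vertex 1.4 0.5 3.5
  endloop
 endfacet
 facet normal 0.268 -0.620 -0.737
  outer loop
   vertex 2.1 1.2 2.6
   vertex 1.0 1.2 2.2
   vertex 2.2 3.5 0.7
  endloop
 endfacet
 facet normal 0.318 -0.612 -0.724
  outer loop
   vertex 2.1 1.2 2.6
   vertex 2.2 3.5 0.7
   vertex 3.6 3.4 1.4
  endloop
 endfacet
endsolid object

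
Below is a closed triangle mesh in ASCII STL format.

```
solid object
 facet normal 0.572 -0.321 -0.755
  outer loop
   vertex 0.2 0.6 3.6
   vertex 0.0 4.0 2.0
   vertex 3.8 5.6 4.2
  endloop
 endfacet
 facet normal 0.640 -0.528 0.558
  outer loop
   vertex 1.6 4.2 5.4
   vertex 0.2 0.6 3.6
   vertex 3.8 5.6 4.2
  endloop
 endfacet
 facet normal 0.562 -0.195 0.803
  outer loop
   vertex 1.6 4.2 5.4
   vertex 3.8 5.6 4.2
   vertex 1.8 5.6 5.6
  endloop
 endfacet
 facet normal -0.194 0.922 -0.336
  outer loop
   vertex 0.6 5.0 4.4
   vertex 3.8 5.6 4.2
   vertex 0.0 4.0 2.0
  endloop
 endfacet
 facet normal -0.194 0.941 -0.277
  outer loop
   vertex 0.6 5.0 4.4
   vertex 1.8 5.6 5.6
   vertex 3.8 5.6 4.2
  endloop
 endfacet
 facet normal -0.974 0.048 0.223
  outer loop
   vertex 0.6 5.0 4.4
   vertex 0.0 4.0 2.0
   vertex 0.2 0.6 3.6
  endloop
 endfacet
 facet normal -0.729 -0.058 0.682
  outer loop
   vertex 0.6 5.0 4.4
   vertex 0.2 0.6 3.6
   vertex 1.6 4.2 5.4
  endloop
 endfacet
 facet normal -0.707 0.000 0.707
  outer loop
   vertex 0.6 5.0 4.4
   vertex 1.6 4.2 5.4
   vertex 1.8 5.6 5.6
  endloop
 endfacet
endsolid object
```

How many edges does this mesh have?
12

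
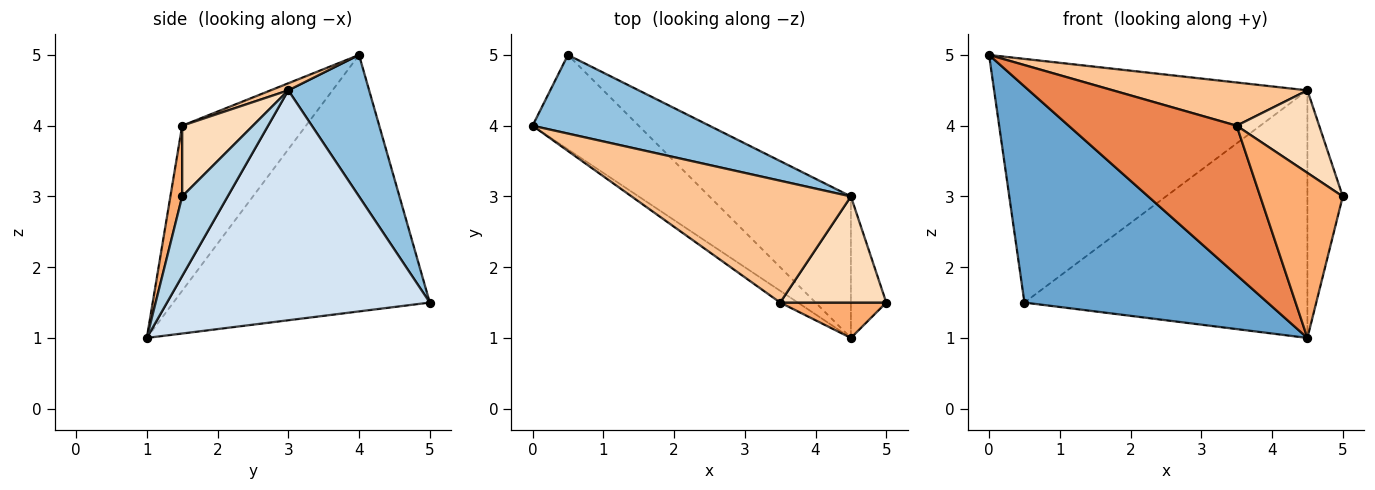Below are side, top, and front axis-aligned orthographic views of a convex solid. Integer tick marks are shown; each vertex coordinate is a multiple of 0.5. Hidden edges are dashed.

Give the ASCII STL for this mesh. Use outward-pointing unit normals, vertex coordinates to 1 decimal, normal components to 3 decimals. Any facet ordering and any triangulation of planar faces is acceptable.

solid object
 facet normal -0.695 -0.659 -0.288
  outer loop
   vertex 4.5 1.0 1.0
   vertex 0.0 4.0 5.0
   vertex 0.5 5.0 1.5
  endloop
 endfacet
 facet normal 0.239 0.924 0.298
  outer loop
   vertex 4.5 3.0 4.5
   vertex 0.5 5.0 1.5
   vertex 0.0 4.0 5.0
  endloop
 endfacet
 facet normal 0.745 0.579 -0.331
  outer loop
   vertex 4.5 3.0 4.5
   vertex 5.0 1.5 3.0
   vertex 4.5 1.0 1.0
  endloop
 endfacet
 facet normal 0.628 0.676 -0.386
  outer loop
   vertex 4.5 3.0 4.5
   vertex 4.5 1.0 1.0
   vertex 0.5 5.0 1.5
  endloop
 endfacet
 facet normal -0.592 -0.803 -0.063
  outer loop
   vertex 3.5 1.5 4.0
   vertex 0.0 4.0 5.0
   vertex 4.5 1.0 1.0
  endloop
 endfacet
 facet normal 0.138 -0.968 0.208
  outer loop
   vertex 3.5 1.5 4.0
   vertex 4.5 1.0 1.0
   vertex 5.0 1.5 3.0
  endloop
 endfacet
 facet normal 0.030 -0.334 0.942
  outer loop
   vertex 3.5 1.5 4.0
   vertex 4.5 3.0 4.5
   vertex 0.0 4.0 5.0
  endloop
 endfacet
 facet normal 0.466 -0.543 0.699
  outer loop
   vertex 3.5 1.5 4.0
   vertex 5.0 1.5 3.0
   vertex 4.5 3.0 4.5
  endloop
 endfacet
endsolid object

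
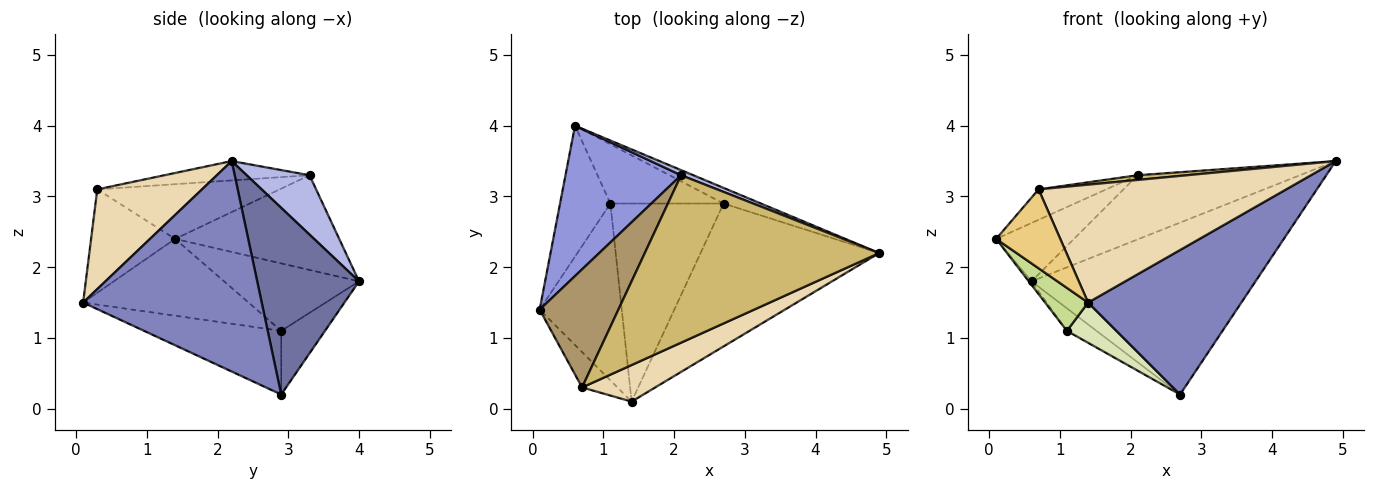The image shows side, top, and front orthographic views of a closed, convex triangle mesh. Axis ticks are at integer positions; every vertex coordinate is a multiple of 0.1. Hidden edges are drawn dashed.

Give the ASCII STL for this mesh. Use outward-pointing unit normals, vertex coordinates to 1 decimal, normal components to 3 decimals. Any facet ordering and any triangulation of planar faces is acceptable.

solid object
 facet normal 0.412 0.907 -0.082
  outer loop
   vertex 2.7 2.9 0.2
   vertex 0.6 4.0 1.8
   vertex 4.9 2.2 3.5
  endloop
 endfacet
 facet normal 0.638 -0.548 -0.541
  outer loop
   vertex 1.4 0.1 1.5
   vertex 2.7 2.9 0.2
   vertex 4.9 2.2 3.5
  endloop
 endfacet
 facet normal -0.607 0.288 0.741
  outer loop
   vertex 2.1 3.3 3.3
   vertex 0.6 4.0 1.8
   vertex 0.1 1.4 2.4
  endloop
 endfacet
 facet normal 0.360 0.930 0.074
  outer loop
   vertex 2.1 3.3 3.3
   vertex 4.9 2.2 3.5
   vertex 0.6 4.0 1.8
  endloop
 endfacet
 facet normal -0.801 0.016 -0.598
  outer loop
   vertex 1.1 2.9 1.1
   vertex 0.1 1.4 2.4
   vertex 0.6 4.0 1.8
  endloop
 endfacet
 facet normal -0.465 0.315 -0.827
  outer loop
   vertex 1.1 2.9 1.1
   vertex 0.6 4.0 1.8
   vertex 2.7 2.9 0.2
  endloop
 endfacet
 facet normal -0.673 -0.175 -0.719
  outer loop
   vertex 1.1 2.9 1.1
   vertex 1.4 0.1 1.5
   vertex 0.1 1.4 2.4
  endloop
 endfacet
 facet normal -0.483 -0.174 -0.858
  outer loop
   vertex 1.1 2.9 1.1
   vertex 2.7 2.9 0.2
   vertex 1.4 0.1 1.5
  endloop
 endfacet
 facet normal -0.558 0.207 0.804
  outer loop
   vertex 0.7 0.3 3.1
   vertex 2.1 3.3 3.3
   vertex 0.1 1.4 2.4
  endloop
 endfacet
 facet normal -0.082 -0.028 0.996
  outer loop
   vertex 0.7 0.3 3.1
   vertex 4.9 2.2 3.5
   vertex 2.1 3.3 3.3
  endloop
 endfacet
 facet normal -0.767 -0.585 -0.262
  outer loop
   vertex 0.7 0.3 3.1
   vertex 0.1 1.4 2.4
   vertex 1.4 0.1 1.5
  endloop
 endfacet
 facet normal 0.375 -0.886 0.275
  outer loop
   vertex 0.7 0.3 3.1
   vertex 1.4 0.1 1.5
   vertex 4.9 2.2 3.5
  endloop
 endfacet
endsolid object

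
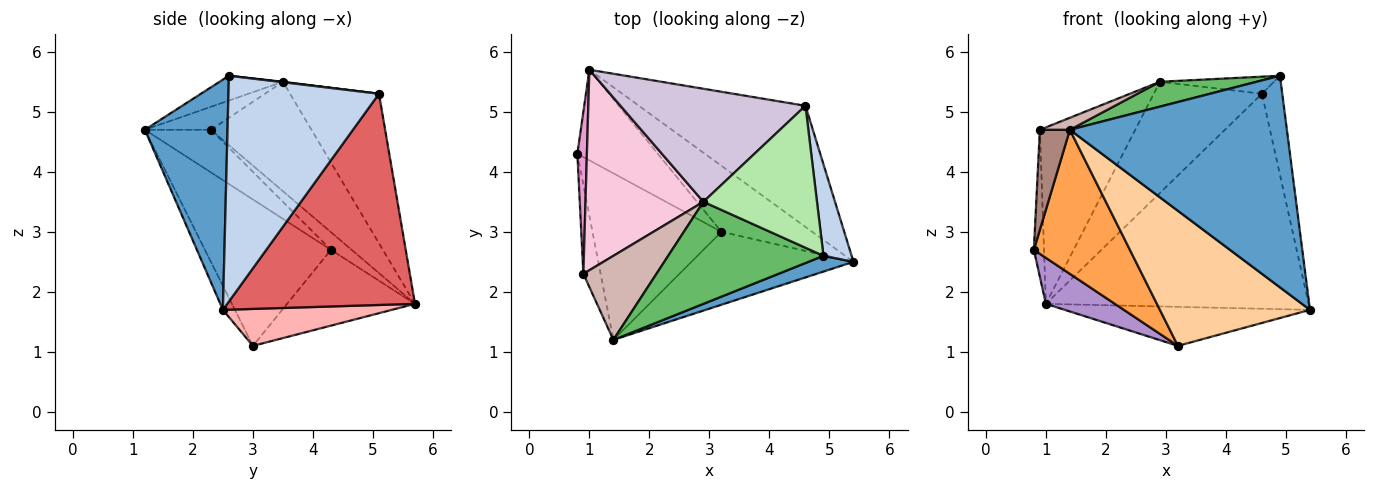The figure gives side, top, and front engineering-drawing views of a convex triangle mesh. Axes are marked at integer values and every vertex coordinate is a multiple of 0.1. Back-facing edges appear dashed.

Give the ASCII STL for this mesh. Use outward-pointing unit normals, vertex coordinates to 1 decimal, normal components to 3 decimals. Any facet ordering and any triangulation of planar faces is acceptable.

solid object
 facet normal 0.355 -0.932 0.069
  outer loop
   vertex 4.9 2.6 5.6
   vertex 1.4 1.2 4.7
   vertex 5.4 2.5 1.7
  endloop
 endfacet
 facet normal 0.984 0.133 0.123
  outer loop
   vertex 4.6 5.1 5.3
   vertex 4.9 2.6 5.6
   vertex 5.4 2.5 1.7
  endloop
 endfacet
 facet normal -0.651 -0.496 -0.574
  outer loop
   vertex 3.2 3.0 1.1
   vertex 1.4 1.2 4.7
   vertex 0.8 4.3 2.7
  endloop
 endfacet
 facet normal -0.070 -0.878 -0.474
  outer loop
   vertex 3.2 3.0 1.1
   vertex 5.4 2.5 1.7
   vertex 1.4 1.2 4.7
  endloop
 endfacet
 facet normal -0.153 -0.234 0.960
  outer loop
   vertex 2.9 3.5 5.5
   vertex 1.4 1.2 4.7
   vertex 4.9 2.6 5.6
  endloop
 endfacet
 facet normal 0.004 0.120 0.993
  outer loop
   vertex 2.9 3.5 5.5
   vertex 4.9 2.6 5.6
   vertex 4.6 5.1 5.3
  endloop
 endfacet
 facet normal 0.528 0.740 -0.417
  outer loop
   vertex 1.0 5.7 1.8
   vertex 4.6 5.1 5.3
   vertex 5.4 2.5 1.7
  endloop
 endfacet
 facet normal 0.331 0.480 -0.812
  outer loop
   vertex 1.0 5.7 1.8
   vertex 5.4 2.5 1.7
   vertex 3.2 3.0 1.1
  endloop
 endfacet
 facet normal -0.643 -0.347 -0.683
  outer loop
   vertex 1.0 5.7 1.8
   vertex 3.2 3.0 1.1
   vertex 0.8 4.3 2.7
  endloop
 endfacet
 facet normal -0.499 0.608 0.618
  outer loop
   vertex 1.0 5.7 1.8
   vertex 2.9 3.5 5.5
   vertex 4.6 5.1 5.3
  endloop
 endfacet
 facet normal -0.854 -0.388 -0.346
  outer loop
   vertex 0.9 2.3 4.7
   vertex 0.8 4.3 2.7
   vertex 1.4 1.2 4.7
  endloop
 endfacet
 facet normal -0.297 -0.135 0.945
  outer loop
   vertex 0.9 2.3 4.7
   vertex 1.4 1.2 4.7
   vertex 2.9 3.5 5.5
  endloop
 endfacet
 facet normal -0.808 0.396 0.436
  outer loop
   vertex 0.9 2.3 4.7
   vertex 1.0 5.7 1.8
   vertex 0.8 4.3 2.7
  endloop
 endfacet
 facet normal -0.572 0.542 0.616
  outer loop
   vertex 0.9 2.3 4.7
   vertex 2.9 3.5 5.5
   vertex 1.0 5.7 1.8
  endloop
 endfacet
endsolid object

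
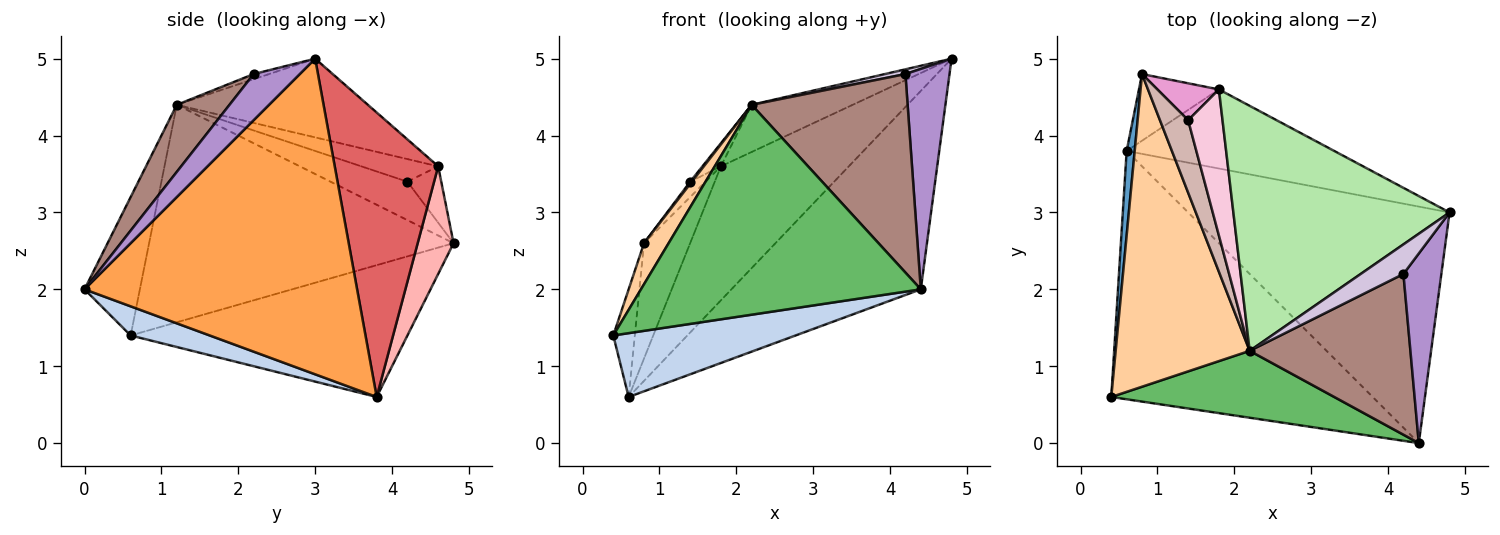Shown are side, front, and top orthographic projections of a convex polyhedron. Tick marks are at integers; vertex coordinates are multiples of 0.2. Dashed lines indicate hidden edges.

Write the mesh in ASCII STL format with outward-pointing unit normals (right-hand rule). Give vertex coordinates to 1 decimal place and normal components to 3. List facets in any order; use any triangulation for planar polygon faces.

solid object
 facet normal -0.995 0.077 0.061
  outer loop
   vertex 0.6 3.8 0.6
   vertex 0.4 0.6 1.4
   vertex 0.8 4.8 2.6
  endloop
 endfacet
 facet normal 0.107 -0.247 -0.963
  outer loop
   vertex 0.6 3.8 0.6
   vertex 4.4 0.0 2.0
   vertex 0.4 0.6 1.4
  endloop
 endfacet
 facet normal 0.679 0.472 -0.562
  outer loop
   vertex 0.6 3.8 0.6
   vertex 4.8 3.0 5.0
   vertex 4.4 0.0 2.0
  endloop
 endfacet
 facet normal -0.849 -0.069 0.523
  outer loop
   vertex 2.2 1.2 4.4
   vertex 0.8 4.8 2.6
   vertex 0.4 0.6 1.4
  endloop
 endfacet
 facet normal -0.185 -0.936 0.298
  outer loop
   vertex 2.2 1.2 4.4
   vertex 0.4 0.6 1.4
   vertex 4.4 0.0 2.0
  endloop
 endfacet
 facet normal -0.337 0.178 0.925
  outer loop
   vertex 1.8 4.6 3.6
   vertex 2.2 1.2 4.4
   vertex 4.8 3.0 5.0
  endloop
 endfacet
 facet normal 0.572 0.707 -0.417
  outer loop
   vertex 1.8 4.6 3.6
   vertex 4.8 3.0 5.0
   vertex 0.6 3.8 0.6
  endloop
 endfacet
 facet normal 0.559 0.718 -0.415
  outer loop
   vertex 1.8 4.6 3.6
   vertex 0.6 3.8 0.6
   vertex 0.8 4.8 2.6
  endloop
 endfacet
 facet normal 0.621 -0.594 0.511
  outer loop
   vertex 4.2 2.2 4.8
   vertex 4.4 0.0 2.0
   vertex 4.8 3.0 5.0
  endloop
 endfacet
 facet normal -0.118 -0.157 0.981
  outer loop
   vertex 4.2 2.2 4.8
   vertex 4.8 3.0 5.0
   vertex 2.2 1.2 4.4
  endloop
 endfacet
 facet normal 0.254 -0.752 0.609
  outer loop
   vertex 4.2 2.2 4.8
   vertex 2.2 1.2 4.4
   vertex 4.4 0.0 2.0
  endloop
 endfacet
 facet normal -0.806 -0.018 0.591
  outer loop
   vertex 1.4 4.2 3.4
   vertex 0.8 4.8 2.6
   vertex 2.2 1.2 4.4
  endloop
 endfacet
 facet normal -0.646 0.294 0.705
  outer loop
   vertex 1.4 4.2 3.4
   vertex 1.8 4.6 3.6
   vertex 0.8 4.8 2.6
  endloop
 endfacet
 facet normal -0.545 0.131 0.828
  outer loop
   vertex 1.4 4.2 3.4
   vertex 2.2 1.2 4.4
   vertex 1.8 4.6 3.6
  endloop
 endfacet
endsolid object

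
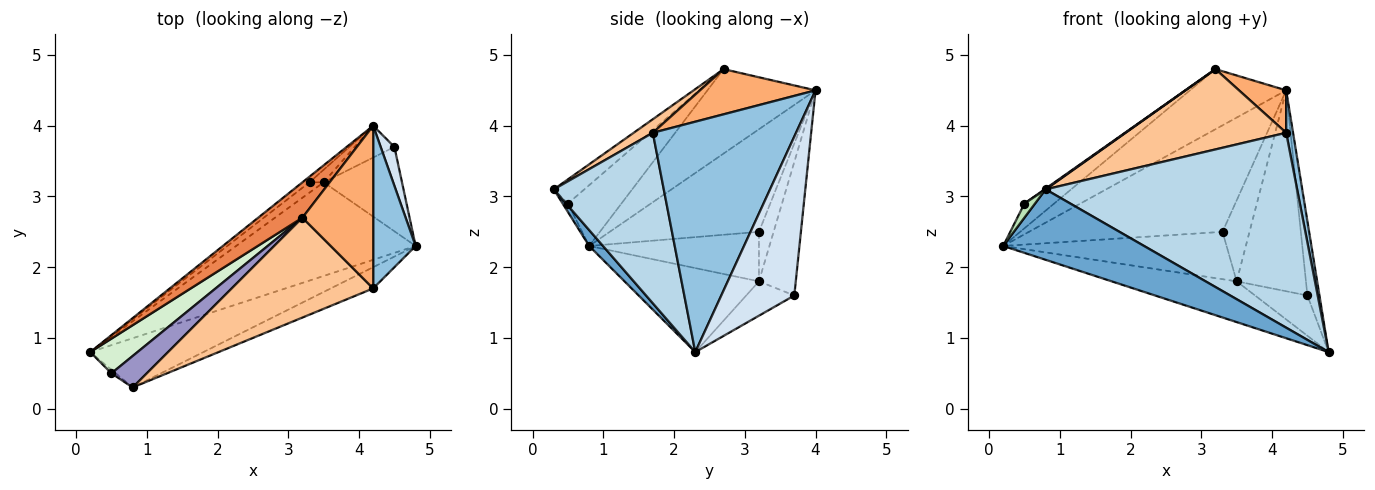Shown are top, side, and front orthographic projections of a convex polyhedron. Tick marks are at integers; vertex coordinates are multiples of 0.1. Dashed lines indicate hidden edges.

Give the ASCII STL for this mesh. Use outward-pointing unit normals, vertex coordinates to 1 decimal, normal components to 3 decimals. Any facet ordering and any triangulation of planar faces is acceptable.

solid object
 facet normal 0.080 -0.817 -0.571
  outer loop
   vertex 0.8 0.3 3.1
   vertex 0.2 0.8 2.3
   vertex 4.8 2.3 0.8
  endloop
 endfacet
 facet normal 0.982 -0.047 0.181
  outer loop
   vertex 4.2 1.7 3.9
   vertex 4.8 2.3 0.8
   vertex 4.2 4.0 4.5
  endloop
 endfacet
 facet normal 0.399 -0.912 -0.099
  outer loop
   vertex 4.2 1.7 3.9
   vertex 0.8 0.3 3.1
   vertex 4.8 2.3 0.8
  endloop
 endfacet
 facet normal 0.983 0.162 0.085
  outer loop
   vertex 4.5 3.7 1.6
   vertex 4.2 4.0 4.5
   vertex 4.8 2.3 0.8
  endloop
 endfacet
 facet normal -0.696 0.619 0.364
  outer loop
   vertex 3.2 2.7 4.8
   vertex 4.2 4.0 4.5
   vertex 0.2 0.8 2.3
  endloop
 endfacet
 facet normal 0.526 -0.215 0.823
  outer loop
   vertex 3.2 2.7 4.8
   vertex 4.2 1.7 3.9
   vertex 4.2 4.0 4.5
  endloop
 endfacet
 facet normal 0.074 -0.625 0.777
  outer loop
   vertex 3.2 2.7 4.8
   vertex 0.8 0.3 3.1
   vertex 4.2 1.7 3.9
  endloop
 endfacet
 facet normal -0.394 0.367 -0.843
  outer loop
   vertex 3.5 3.2 1.8
   vertex 4.8 2.3 0.8
   vertex 0.2 0.8 2.3
  endloop
 endfacet
 facet normal -0.368 0.401 -0.839
  outer loop
   vertex 3.5 3.2 1.8
   vertex 4.5 3.7 1.6
   vertex 4.8 2.3 0.8
  endloop
 endfacet
 facet normal -0.465 0.874 -0.139
  outer loop
   vertex 3.5 3.2 1.8
   vertex 4.2 4.0 4.5
   vertex 4.5 3.7 1.6
  endloop
 endfacet
 facet normal -0.436 -0.873 -0.218
  outer loop
   vertex 0.5 0.5 2.9
   vertex 0.2 0.8 2.3
   vertex 0.8 0.3 3.1
  endloop
 endfacet
 facet normal -0.723 0.402 0.562
  outer loop
   vertex 0.5 0.5 2.9
   vertex 3.2 2.7 4.8
   vertex 0.2 0.8 2.3
  endloop
 endfacet
 facet normal -0.564 -0.021 0.825
  outer loop
   vertex 0.5 0.5 2.9
   vertex 0.8 0.3 3.1
   vertex 3.2 2.7 4.8
  endloop
 endfacet
 facet normal -0.610 0.791 -0.042
  outer loop
   vertex 3.3 3.2 2.5
   vertex 0.2 0.8 2.3
   vertex 4.2 4.0 4.5
  endloop
 endfacet
 facet normal -0.596 0.784 -0.170
  outer loop
   vertex 3.3 3.2 2.5
   vertex 3.5 3.2 1.8
   vertex 0.2 0.8 2.3
  endloop
 endfacet
 facet normal -0.473 0.870 -0.135
  outer loop
   vertex 3.3 3.2 2.5
   vertex 4.2 4.0 4.5
   vertex 3.5 3.2 1.8
  endloop
 endfacet
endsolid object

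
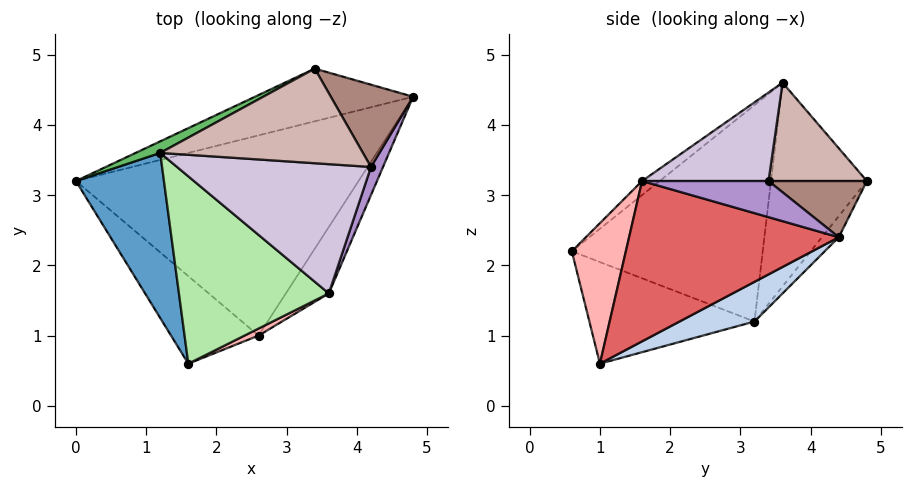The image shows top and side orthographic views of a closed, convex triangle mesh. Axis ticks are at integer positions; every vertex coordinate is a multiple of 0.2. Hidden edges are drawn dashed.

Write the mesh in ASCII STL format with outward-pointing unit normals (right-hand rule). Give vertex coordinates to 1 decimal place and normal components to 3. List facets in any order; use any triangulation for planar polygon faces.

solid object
 facet normal -0.852 -0.391 0.347
  outer loop
   vertex 1.2 3.6 4.6
   vertex 0.0 3.2 1.2
   vertex 1.6 0.6 2.2
  endloop
 endfacet
 facet normal 0.127 0.398 -0.908
  outer loop
   vertex 2.6 1.0 0.6
   vertex 0.0 3.2 1.2
   vertex 4.8 4.4 2.4
  endloop
 endfacet
 facet normal -0.616 -0.583 -0.530
  outer loop
   vertex 2.6 1.0 0.6
   vertex 1.6 0.6 2.2
   vertex 0.0 3.2 1.2
  endloop
 endfacet
 facet normal -0.073 0.835 -0.545
  outer loop
   vertex 3.4 4.8 3.2
   vertex 4.8 4.4 2.4
   vertex 0.0 3.2 1.2
  endloop
 endfacet
 facet normal -0.451 0.891 0.054
  outer loop
   vertex 3.4 4.8 3.2
   vertex 0.0 3.2 1.2
   vertex 1.2 3.6 4.6
  endloop
 endfacet
 facet normal -0.073 -0.629 0.774
  outer loop
   vertex 3.6 1.6 3.2
   vertex 1.2 3.6 4.6
   vertex 1.6 0.6 2.2
  endloop
 endfacet
 facet normal 0.868 -0.439 -0.233
  outer loop
   vertex 3.6 1.6 3.2
   vertex 2.6 1.0 0.6
   vertex 4.8 4.4 2.4
  endloop
 endfacet
 facet normal 0.430 -0.902 0.043
  outer loop
   vertex 3.6 1.6 3.2
   vertex 1.6 0.6 2.2
   vertex 2.6 1.0 0.6
  endloop
 endfacet
 facet normal 0.905 -0.302 0.302
  outer loop
   vertex 4.2 3.4 3.2
   vertex 3.6 1.6 3.2
   vertex 4.8 4.4 2.4
  endloop
 endfacet
 facet normal 0.411 -0.137 0.901
  outer loop
   vertex 4.2 3.4 3.2
   vertex 1.2 3.6 4.6
   vertex 3.6 1.6 3.2
  endloop
 endfacet
 facet normal 0.537 0.307 0.786
  outer loop
   vertex 4.2 3.4 3.2
   vertex 4.8 4.4 2.4
   vertex 3.4 4.8 3.2
  endloop
 endfacet
 facet normal 0.424 0.242 0.873
  outer loop
   vertex 4.2 3.4 3.2
   vertex 3.4 4.8 3.2
   vertex 1.2 3.6 4.6
  endloop
 endfacet
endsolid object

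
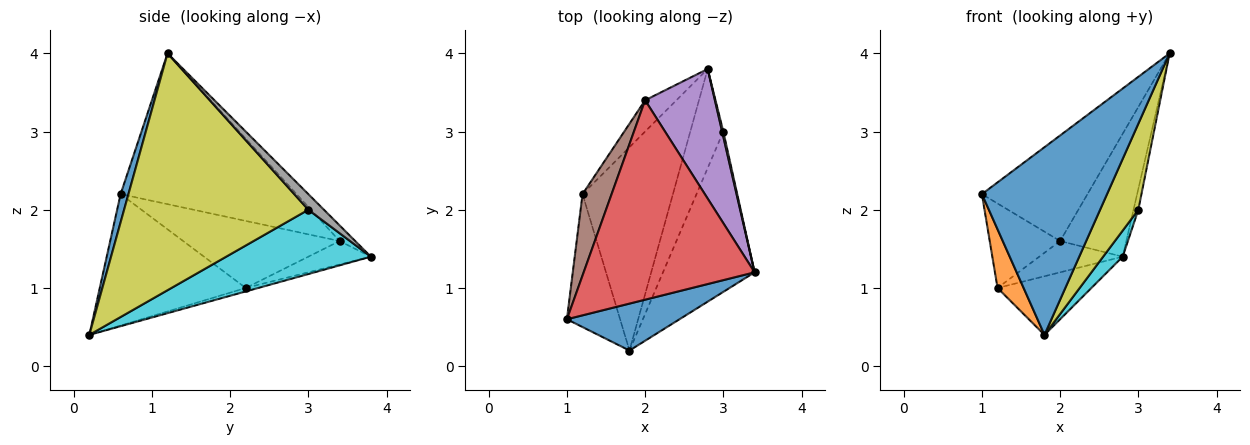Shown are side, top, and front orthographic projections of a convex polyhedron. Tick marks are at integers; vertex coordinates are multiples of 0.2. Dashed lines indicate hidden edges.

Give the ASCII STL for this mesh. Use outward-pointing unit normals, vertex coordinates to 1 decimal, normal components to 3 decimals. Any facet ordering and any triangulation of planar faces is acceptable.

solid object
 facet normal 0.061 -0.968 0.242
  outer loop
   vertex 1.8 0.2 0.4
   vertex 3.4 1.2 4.0
   vertex 1.0 0.6 2.2
  endloop
 endfacet
 facet normal -0.915 -0.163 -0.370
  outer loop
   vertex 1.2 2.2 1.0
   vertex 1.8 0.2 0.4
   vertex 1.0 0.6 2.2
  endloop
 endfacet
 facet normal -0.037 0.277 -0.960
  outer loop
   vertex 1.2 2.2 1.0
   vertex 2.8 3.8 1.4
   vertex 1.8 0.2 0.4
  endloop
 endfacet
 facet normal -0.615 0.369 0.697
  outer loop
   vertex 2.0 3.4 1.6
   vertex 1.0 0.6 2.2
   vertex 3.4 1.2 4.0
  endloop
 endfacet
 facet normal -0.161 0.679 0.716
  outer loop
   vertex 2.0 3.4 1.6
   vertex 3.4 1.2 4.0
   vertex 2.8 3.8 1.4
  endloop
 endfacet
 facet normal -0.848 0.382 0.368
  outer loop
   vertex 2.0 3.4 1.6
   vertex 1.2 2.2 1.0
   vertex 1.0 0.6 2.2
  endloop
 endfacet
 facet normal -0.469 0.625 -0.625
  outer loop
   vertex 2.0 3.4 1.6
   vertex 2.8 3.8 1.4
   vertex 1.2 2.2 1.0
  endloop
 endfacet
 facet normal 0.953 0.293 0.073
  outer loop
   vertex 3.0 3.0 2.0
   vertex 2.8 3.8 1.4
   vertex 3.4 1.2 4.0
  endloop
 endfacet
 facet normal 0.916 -0.190 -0.354
  outer loop
   vertex 3.0 3.0 2.0
   vertex 3.4 1.2 4.0
   vertex 1.8 0.2 0.4
  endloop
 endfacet
 facet normal 0.883 -0.119 -0.454
  outer loop
   vertex 3.0 3.0 2.0
   vertex 1.8 0.2 0.4
   vertex 2.8 3.8 1.4
  endloop
 endfacet
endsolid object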